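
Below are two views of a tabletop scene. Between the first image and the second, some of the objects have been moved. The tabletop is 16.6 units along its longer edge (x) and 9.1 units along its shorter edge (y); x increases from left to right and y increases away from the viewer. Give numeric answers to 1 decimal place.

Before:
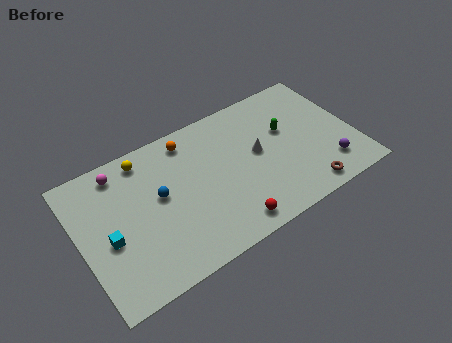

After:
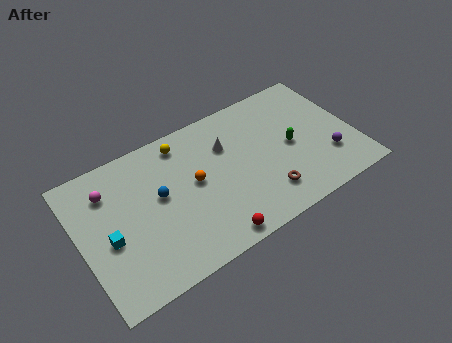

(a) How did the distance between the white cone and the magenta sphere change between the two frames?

-1.4

They were about 8.5 units apart before and 7.1 after — 1.4 units closer together.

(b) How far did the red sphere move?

1.1

The red sphere moved from about (8.4, 1.2) to (7.3, 0.9), a distance of √(1.1² + 0.3²) ≈ 1.1.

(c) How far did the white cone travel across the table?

2.2

The white cone was near (10.8, 4.9) before and (9.1, 6.3) after, so it travelled √(1.7² + 1.4²) ≈ 2.2 units.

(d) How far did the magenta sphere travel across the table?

1.2

The magenta sphere was near (2.8, 7.8) before and (2.0, 6.9) after, so it travelled √(0.8² + 0.9²) ≈ 1.2 units.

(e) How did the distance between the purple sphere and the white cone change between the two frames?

+1.9

The distance was about 4.9 in the first image and 6.8 in the second, so they moved 1.9 units further apart.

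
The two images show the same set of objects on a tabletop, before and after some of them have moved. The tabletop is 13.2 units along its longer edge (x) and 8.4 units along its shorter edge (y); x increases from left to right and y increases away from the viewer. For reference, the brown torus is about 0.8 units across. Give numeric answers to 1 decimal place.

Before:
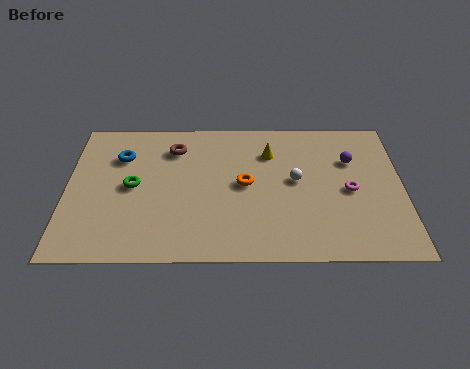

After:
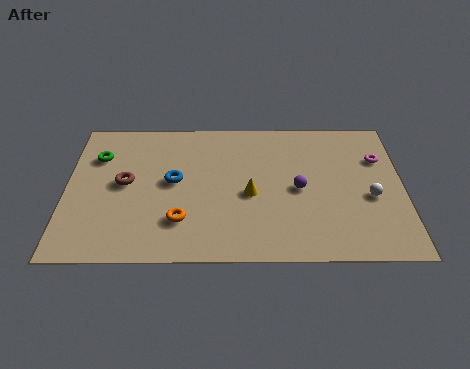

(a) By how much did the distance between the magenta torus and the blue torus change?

-1.0

The distance was about 9.2 in the first image and 8.2 in the second, so they moved 1.0 units closer together.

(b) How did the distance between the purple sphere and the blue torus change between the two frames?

-4.2

They were about 9.1 units apart before and 4.9 after — 4.2 units closer together.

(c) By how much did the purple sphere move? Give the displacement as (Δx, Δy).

(-2.1, -1.7)

The purple sphere started near (11.2, 5.7) and ended near (9.1, 4.0).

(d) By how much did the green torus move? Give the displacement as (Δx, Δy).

(-1.4, 1.8)

The green torus started near (2.6, 4.2) and ended near (1.2, 6.0).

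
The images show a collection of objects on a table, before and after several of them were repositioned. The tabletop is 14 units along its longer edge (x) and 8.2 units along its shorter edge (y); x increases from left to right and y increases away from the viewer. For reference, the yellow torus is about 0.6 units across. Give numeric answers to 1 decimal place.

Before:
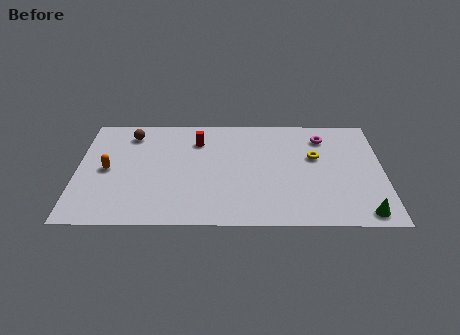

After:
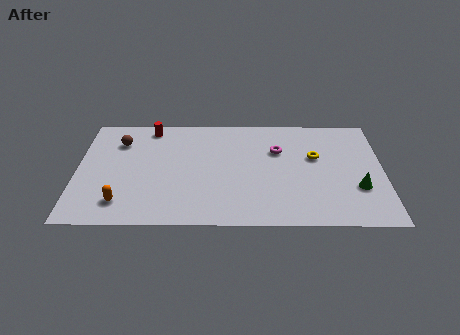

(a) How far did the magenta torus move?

2.3

The magenta torus moved from about (11.3, 6.5) to (9.2, 5.5), a distance of √(2.1² + 1.0²) ≈ 2.3.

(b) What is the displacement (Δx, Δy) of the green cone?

(-0.2, 1.8)

From the two frames, the green cone sits at roughly (13.0, 0.9) before and (12.8, 2.7) after.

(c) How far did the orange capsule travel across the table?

2.5

The orange capsule moved from about (1.4, 4.0) to (2.1, 1.6), a distance of √(0.7² + 2.4²) ≈ 2.5.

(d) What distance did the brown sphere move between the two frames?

0.8

The brown sphere was near (2.4, 6.7) before and (1.9, 6.1) after, so it travelled √(0.5² + 0.6²) ≈ 0.8 units.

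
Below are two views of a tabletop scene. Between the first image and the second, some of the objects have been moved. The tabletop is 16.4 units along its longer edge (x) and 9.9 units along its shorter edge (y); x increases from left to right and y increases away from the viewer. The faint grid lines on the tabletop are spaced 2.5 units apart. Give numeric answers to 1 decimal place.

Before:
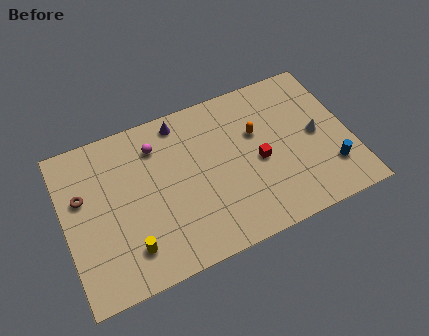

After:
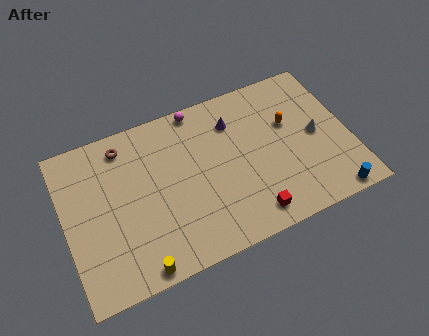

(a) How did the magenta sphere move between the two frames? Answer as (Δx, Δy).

(2.6, 1.4)

From the two frames, the magenta sphere sits at roughly (5.5, 7.7) before and (8.1, 9.1) after.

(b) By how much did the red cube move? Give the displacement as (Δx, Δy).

(-0.9, -3.1)

From the two frames, the red cube sits at roughly (11.1, 4.5) before and (10.2, 1.4) after.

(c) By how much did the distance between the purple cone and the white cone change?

-3.2

The distance was about 8.4 in the first image and 5.2 in the second, so they moved 3.2 units closer together.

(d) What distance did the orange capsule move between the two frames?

1.9

From (11.2, 6.3) to (13.1, 6.2), the orange capsule covered √(1.9² + 0.1²) ≈ 1.9 units.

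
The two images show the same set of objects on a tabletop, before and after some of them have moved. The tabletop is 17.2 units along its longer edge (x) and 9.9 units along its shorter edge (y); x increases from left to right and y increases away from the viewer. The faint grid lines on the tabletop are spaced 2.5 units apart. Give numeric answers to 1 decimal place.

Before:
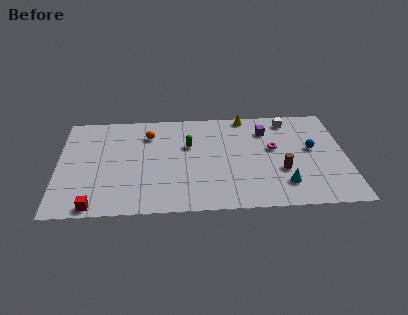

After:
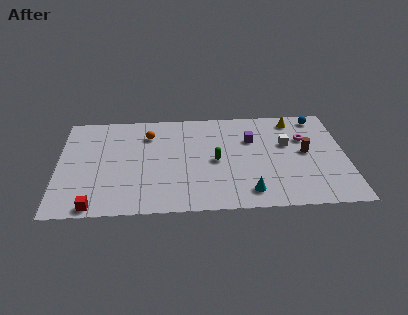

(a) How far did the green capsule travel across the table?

2.3

The green capsule moved from about (7.8, 6.3) to (9.4, 4.7), a distance of √(1.6² + 1.6²) ≈ 2.3.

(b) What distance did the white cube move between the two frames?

2.4

From (13.9, 8.5) to (13.7, 6.1), the white cube covered √(0.2² + 2.4²) ≈ 2.4 units.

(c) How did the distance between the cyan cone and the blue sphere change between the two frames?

+4.6

Before: roughly 3.8 units apart; after: 8.4. That's 4.6 units further apart.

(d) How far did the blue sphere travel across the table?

3.2

From (15.2, 5.5) to (15.7, 8.7), the blue sphere covered √(0.5² + 3.2²) ≈ 3.2 units.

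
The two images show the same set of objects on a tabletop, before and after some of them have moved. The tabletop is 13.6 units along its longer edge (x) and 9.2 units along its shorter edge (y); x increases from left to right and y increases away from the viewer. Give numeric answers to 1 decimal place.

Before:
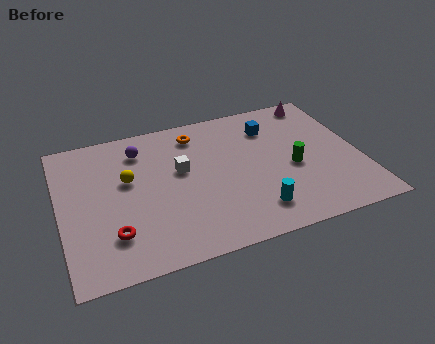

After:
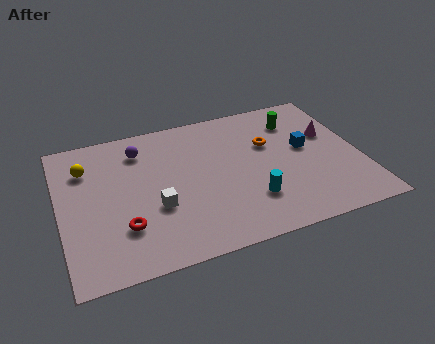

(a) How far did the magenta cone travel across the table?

2.5

The magenta cone moved from about (12.2, 8.2) to (12.4, 5.7), a distance of √(0.2² + 2.5²) ≈ 2.5.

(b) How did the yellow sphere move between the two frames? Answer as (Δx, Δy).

(-1.8, 1.3)

The yellow sphere was at about (3.1, 5.5) and moved to about (1.3, 6.8).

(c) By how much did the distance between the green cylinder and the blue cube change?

-1.1

The distance was about 3.1 in the first image and 2.0 in the second, so they moved 1.1 units closer together.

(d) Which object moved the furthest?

the orange torus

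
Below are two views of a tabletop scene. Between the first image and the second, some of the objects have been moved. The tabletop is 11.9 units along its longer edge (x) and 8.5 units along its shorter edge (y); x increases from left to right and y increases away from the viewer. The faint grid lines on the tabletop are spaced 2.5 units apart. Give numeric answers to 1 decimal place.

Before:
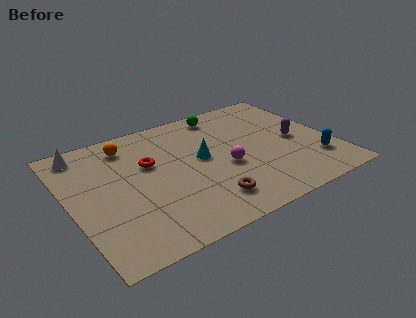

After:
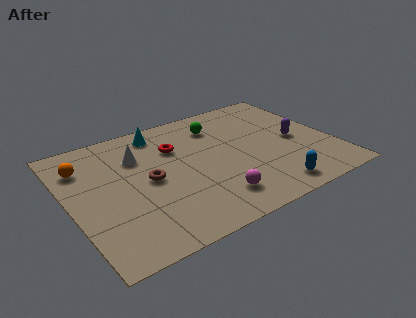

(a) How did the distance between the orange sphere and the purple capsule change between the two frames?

+1.8

Before: roughly 7.9 units apart; after: 9.7. That's 1.8 units further apart.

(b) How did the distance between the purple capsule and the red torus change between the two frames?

-1.1

The distance was about 6.7 in the first image and 5.6 in the second, so they moved 1.1 units closer together.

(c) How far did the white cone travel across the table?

2.7

From (1.0, 7.4) to (3.3, 6.0), the white cone covered √(2.3² + 1.4²) ≈ 2.7 units.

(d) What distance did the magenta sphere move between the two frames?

2.0

From (6.9, 3.5) to (6.0, 1.7), the magenta sphere covered √(0.9² + 1.8²) ≈ 2.0 units.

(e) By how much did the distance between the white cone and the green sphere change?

-2.7

The distance was about 6.5 in the first image and 3.8 in the second, so they moved 2.7 units closer together.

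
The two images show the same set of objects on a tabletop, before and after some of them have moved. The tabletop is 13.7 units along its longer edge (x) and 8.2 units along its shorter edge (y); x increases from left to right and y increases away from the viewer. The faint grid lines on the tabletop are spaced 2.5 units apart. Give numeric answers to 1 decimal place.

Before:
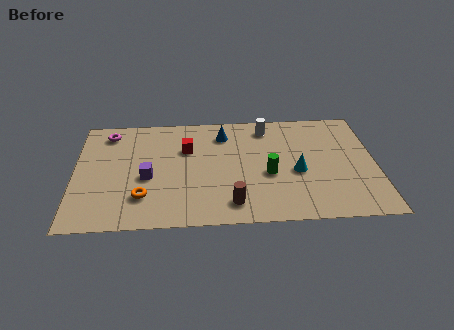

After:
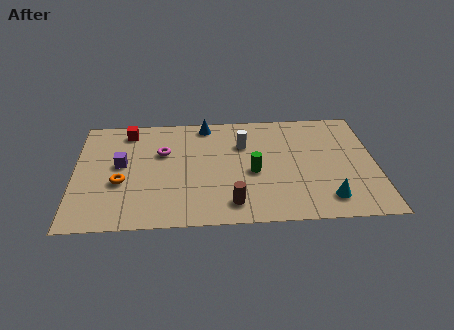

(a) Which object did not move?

the brown cylinder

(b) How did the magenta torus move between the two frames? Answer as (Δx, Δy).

(2.5, -1.6)

From the two frames, the magenta torus sits at roughly (1.5, 6.9) before and (4.0, 5.3) after.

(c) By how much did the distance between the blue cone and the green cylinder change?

+0.6

Before: roughly 3.7 units apart; after: 4.3. That's 0.6 units further apart.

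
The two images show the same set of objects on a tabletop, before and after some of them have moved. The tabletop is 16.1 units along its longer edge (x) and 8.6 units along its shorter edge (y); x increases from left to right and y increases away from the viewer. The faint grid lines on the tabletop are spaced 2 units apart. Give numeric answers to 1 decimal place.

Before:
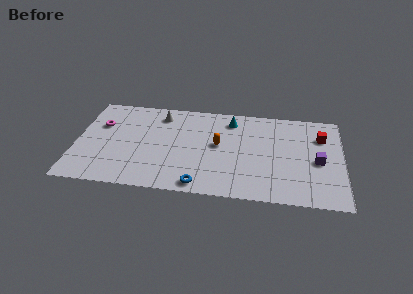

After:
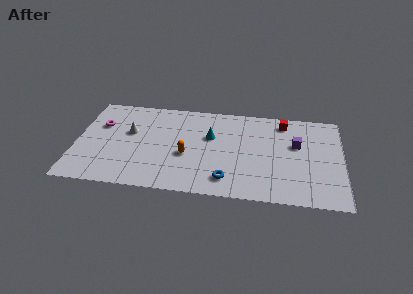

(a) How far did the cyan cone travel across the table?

2.1

The cyan cone moved from about (9.3, 7.1) to (8.1, 5.4), a distance of √(1.2² + 1.7²) ≈ 2.1.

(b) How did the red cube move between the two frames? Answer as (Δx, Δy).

(-2.3, 1.1)

From the two frames, the red cube sits at roughly (14.8, 6.2) before and (12.5, 7.3) after.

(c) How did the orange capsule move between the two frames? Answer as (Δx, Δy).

(-1.9, -1.2)

The orange capsule was at about (8.6, 4.7) and moved to about (6.7, 3.5).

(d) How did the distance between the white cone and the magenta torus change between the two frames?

-2.0

The distance was about 3.9 in the first image and 1.9 in the second, so they moved 2.0 units closer together.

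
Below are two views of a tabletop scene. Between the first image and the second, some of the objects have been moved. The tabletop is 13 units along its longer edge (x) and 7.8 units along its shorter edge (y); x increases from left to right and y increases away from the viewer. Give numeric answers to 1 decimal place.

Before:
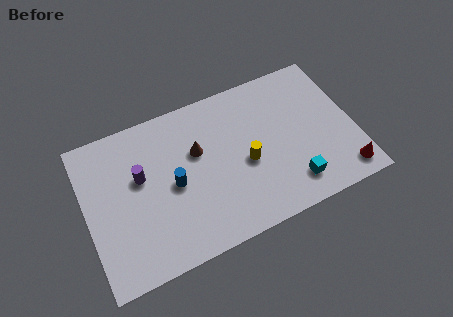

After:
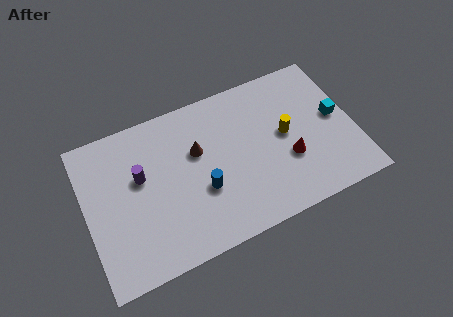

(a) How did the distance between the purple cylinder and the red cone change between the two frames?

-2.9

The distance was about 10.2 in the first image and 7.3 in the second, so they moved 2.9 units closer together.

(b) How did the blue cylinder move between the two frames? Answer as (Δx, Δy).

(1.3, -0.8)

From the two frames, the blue cylinder sits at roughly (4.2, 3.7) before and (5.5, 2.9) after.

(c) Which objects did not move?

the purple cylinder and the brown cone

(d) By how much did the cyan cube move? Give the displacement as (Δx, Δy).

(2.5, 2.6)

From the two frames, the cyan cube sits at roughly (9.7, 1.5) before and (12.2, 4.1) after.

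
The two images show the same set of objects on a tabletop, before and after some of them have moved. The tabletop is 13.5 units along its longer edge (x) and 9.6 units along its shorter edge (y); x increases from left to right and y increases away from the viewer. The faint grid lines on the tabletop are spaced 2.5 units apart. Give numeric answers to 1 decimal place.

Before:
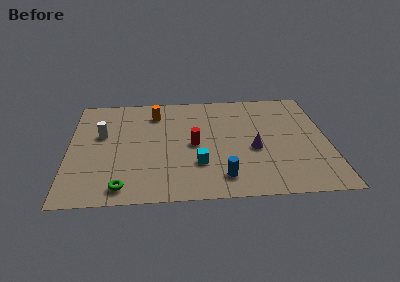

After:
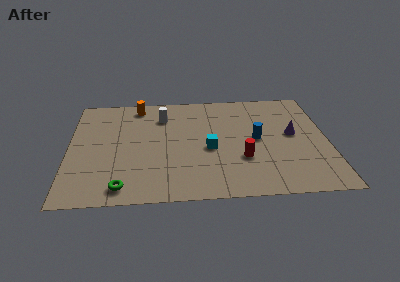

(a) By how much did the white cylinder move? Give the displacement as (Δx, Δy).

(3.2, 1.5)

From the two frames, the white cylinder sits at roughly (1.7, 5.8) before and (4.9, 7.3) after.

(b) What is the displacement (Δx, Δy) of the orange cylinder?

(-0.9, 0.8)

The orange cylinder was at about (4.5, 7.6) and moved to about (3.6, 8.4).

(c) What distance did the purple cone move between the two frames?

2.4

The purple cone was near (9.6, 4.0) before and (11.7, 5.2) after, so it travelled √(2.1² + 1.2²) ≈ 2.4 units.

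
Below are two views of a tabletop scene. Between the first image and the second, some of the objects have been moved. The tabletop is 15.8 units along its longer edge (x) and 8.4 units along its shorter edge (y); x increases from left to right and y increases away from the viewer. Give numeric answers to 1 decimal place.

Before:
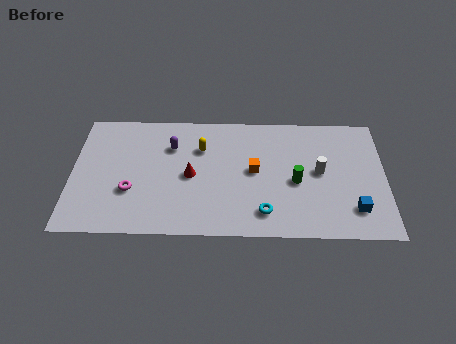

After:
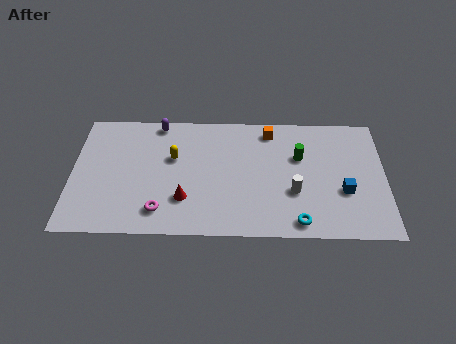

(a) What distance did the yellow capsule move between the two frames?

1.6

From (6.5, 5.9) to (5.1, 5.2), the yellow capsule covered √(1.4² + 0.7²) ≈ 1.6 units.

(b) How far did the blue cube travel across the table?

1.3

From (14.2, 1.9) to (13.7, 3.1), the blue cube covered √(0.5² + 1.2²) ≈ 1.3 units.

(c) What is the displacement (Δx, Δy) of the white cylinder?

(-1.3, -1.4)

From the two frames, the white cylinder sits at roughly (12.5, 4.4) before and (11.2, 3.0) after.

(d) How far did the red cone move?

1.6

The red cone moved from about (6.0, 4.0) to (5.7, 2.4), a distance of √(0.3² + 1.6²) ≈ 1.6.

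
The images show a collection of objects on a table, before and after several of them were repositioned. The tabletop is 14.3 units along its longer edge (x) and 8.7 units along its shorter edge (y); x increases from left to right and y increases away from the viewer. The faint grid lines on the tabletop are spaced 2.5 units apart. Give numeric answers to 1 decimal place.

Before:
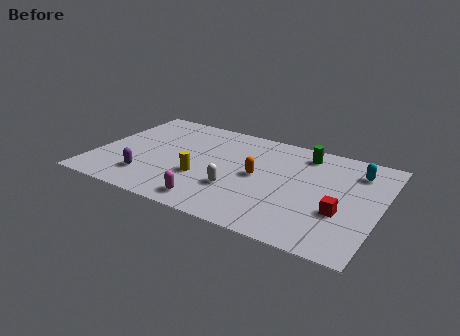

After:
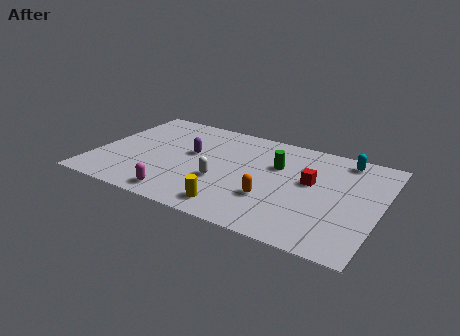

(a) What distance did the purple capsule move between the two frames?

3.5

The purple capsule moved from about (2.9, 2.0) to (4.7, 5.0), a distance of √(1.8² + 3.0²) ≈ 3.5.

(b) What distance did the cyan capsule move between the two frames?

1.1

From (12.9, 6.8) to (12.2, 7.6), the cyan capsule covered √(0.7² + 0.8²) ≈ 1.1 units.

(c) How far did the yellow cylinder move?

2.6

From (5.5, 3.1) to (7.4, 1.3), the yellow cylinder covered √(1.9² + 1.8²) ≈ 2.6 units.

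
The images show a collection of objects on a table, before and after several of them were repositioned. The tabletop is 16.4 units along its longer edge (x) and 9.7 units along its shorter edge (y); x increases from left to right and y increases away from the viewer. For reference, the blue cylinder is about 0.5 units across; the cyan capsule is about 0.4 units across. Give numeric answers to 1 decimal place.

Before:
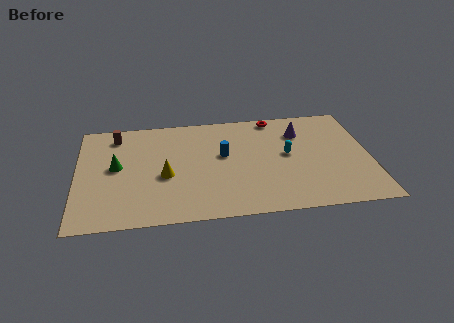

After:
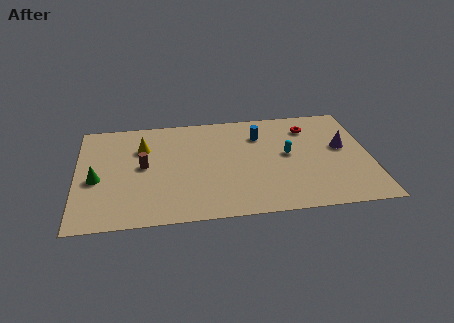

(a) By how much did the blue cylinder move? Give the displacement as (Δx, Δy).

(2.1, 1.6)

From the two frames, the blue cylinder sits at roughly (8.2, 5.6) before and (10.3, 7.2) after.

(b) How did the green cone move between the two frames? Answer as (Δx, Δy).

(-1.1, -1.0)

The green cone was at about (2.2, 5.2) and moved to about (1.1, 4.2).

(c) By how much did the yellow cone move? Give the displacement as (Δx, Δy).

(-1.2, 2.7)

The yellow cone was at about (4.9, 4.1) and moved to about (3.7, 6.8).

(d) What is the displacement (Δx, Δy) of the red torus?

(1.9, -1.2)

From the two frames, the red torus sits at roughly (11.2, 8.8) before and (13.1, 7.6) after.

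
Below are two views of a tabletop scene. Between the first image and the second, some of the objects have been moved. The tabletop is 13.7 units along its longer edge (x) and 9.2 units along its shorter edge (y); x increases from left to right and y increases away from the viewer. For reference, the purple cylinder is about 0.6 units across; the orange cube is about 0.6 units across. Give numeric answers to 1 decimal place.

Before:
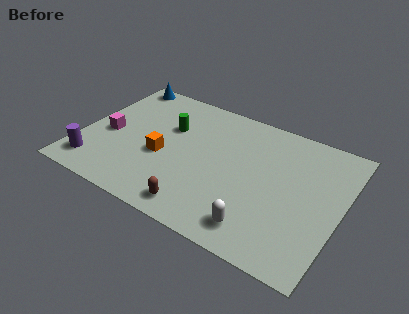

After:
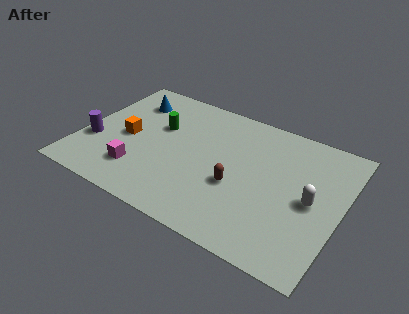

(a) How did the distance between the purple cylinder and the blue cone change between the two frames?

-2.7

Before: roughly 6.8 units apart; after: 4.1. That's 2.7 units closer together.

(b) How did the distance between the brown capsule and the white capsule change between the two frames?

+0.8

Before: roughly 3.1 units apart; after: 3.9. That's 0.8 units further apart.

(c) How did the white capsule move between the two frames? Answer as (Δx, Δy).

(2.3, 2.9)

The white capsule started near (9.9, 1.5) and ended near (12.2, 4.4).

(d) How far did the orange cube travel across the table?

2.1

The orange cube moved from about (4.4, 3.8) to (2.4, 4.3), a distance of √(2.0² + 0.5²) ≈ 2.1.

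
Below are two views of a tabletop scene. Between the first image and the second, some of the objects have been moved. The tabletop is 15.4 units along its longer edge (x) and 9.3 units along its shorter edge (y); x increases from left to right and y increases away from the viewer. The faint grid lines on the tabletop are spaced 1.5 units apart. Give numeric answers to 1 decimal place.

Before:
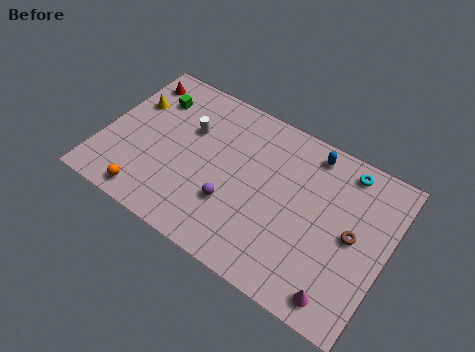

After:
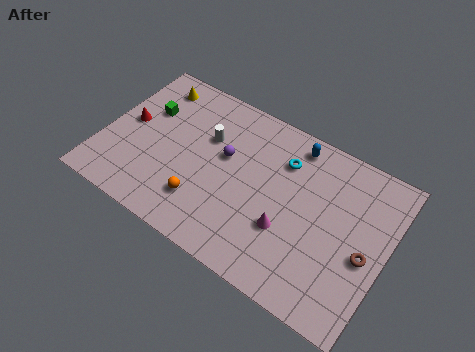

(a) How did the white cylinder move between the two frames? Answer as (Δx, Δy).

(1.0, 0.0)

The white cylinder was at about (4.4, 6.1) and moved to about (5.4, 6.1).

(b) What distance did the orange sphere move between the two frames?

3.0

The orange sphere moved from about (3.0, 1.1) to (5.8, 2.3), a distance of √(2.8² + 1.2²) ≈ 3.0.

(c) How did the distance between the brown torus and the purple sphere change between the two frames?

+1.5

Before: roughly 6.5 units apart; after: 8.0. That's 1.5 units further apart.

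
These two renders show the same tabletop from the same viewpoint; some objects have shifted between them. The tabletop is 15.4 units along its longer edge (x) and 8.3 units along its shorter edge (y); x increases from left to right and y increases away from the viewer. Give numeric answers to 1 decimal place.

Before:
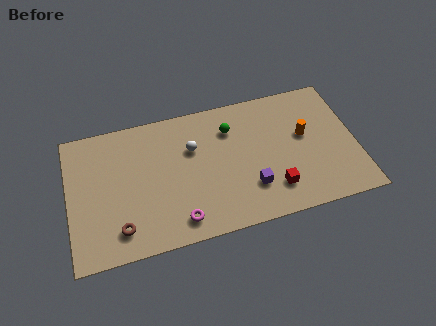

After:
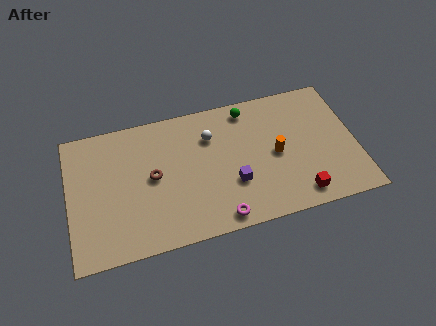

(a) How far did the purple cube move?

1.0

The purple cube was near (9.6, 2.3) before and (8.7, 2.8) after, so it travelled √(0.9² + 0.5²) ≈ 1.0 units.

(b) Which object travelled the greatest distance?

the brown torus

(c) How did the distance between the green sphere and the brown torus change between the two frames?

-1.7

They were about 7.7 units apart before and 6.0 after — 1.7 units closer together.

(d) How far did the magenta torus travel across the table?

2.1

The magenta torus was near (5.7, 1.3) before and (7.8, 0.9) after, so it travelled √(2.1² + 0.4²) ≈ 2.1 units.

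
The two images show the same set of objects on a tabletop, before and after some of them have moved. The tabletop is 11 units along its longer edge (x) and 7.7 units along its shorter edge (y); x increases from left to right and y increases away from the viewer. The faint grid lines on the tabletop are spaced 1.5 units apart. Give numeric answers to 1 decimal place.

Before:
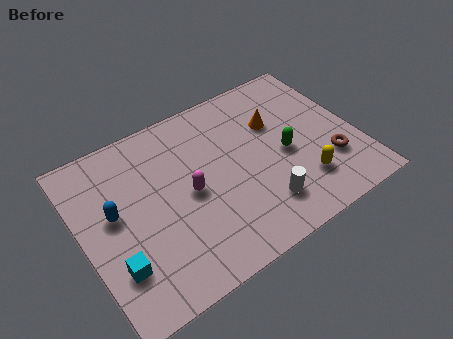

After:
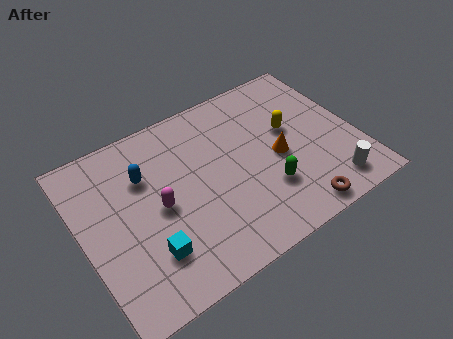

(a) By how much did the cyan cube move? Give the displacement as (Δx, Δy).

(1.3, -0.1)

The cyan cube started near (1.0, 2.1) and ended near (2.3, 2.0).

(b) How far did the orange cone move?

1.6

The orange cone moved from about (8.0, 5.1) to (7.8, 3.5), a distance of √(0.2² + 1.6²) ≈ 1.6.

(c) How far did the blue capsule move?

1.7

From (1.3, 4.3) to (2.7, 5.3), the blue capsule covered √(1.4² + 1.0²) ≈ 1.7 units.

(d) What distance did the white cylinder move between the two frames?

2.7

The white cylinder was near (6.8, 1.7) before and (9.5, 1.2) after, so it travelled √(2.7² + 0.5²) ≈ 2.7 units.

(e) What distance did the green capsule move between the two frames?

1.6

The green capsule moved from about (8.1, 3.5) to (7.1, 2.3), a distance of √(1.0² + 1.2²) ≈ 1.6.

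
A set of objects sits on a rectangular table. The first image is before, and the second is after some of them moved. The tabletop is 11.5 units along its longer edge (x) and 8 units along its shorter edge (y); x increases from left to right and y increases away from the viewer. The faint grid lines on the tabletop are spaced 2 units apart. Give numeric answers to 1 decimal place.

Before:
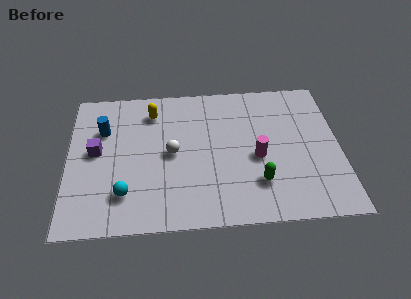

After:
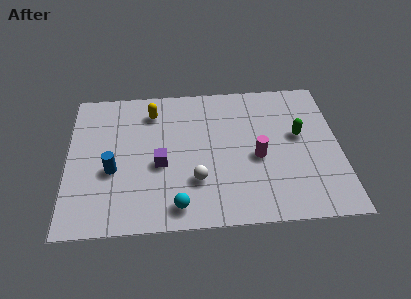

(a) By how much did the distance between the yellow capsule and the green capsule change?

+0.3

They were about 6.2 units apart before and 6.5 after — 0.3 units further apart.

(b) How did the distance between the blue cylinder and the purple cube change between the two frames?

+0.8

They were about 1.2 units apart before and 2.0 after — 0.8 units further apart.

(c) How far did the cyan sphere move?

2.3

From (2.4, 1.9) to (4.6, 1.1), the cyan sphere covered √(2.2² + 0.8²) ≈ 2.3 units.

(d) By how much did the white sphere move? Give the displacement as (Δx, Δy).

(1.0, -1.6)

The white sphere was at about (4.4, 4.0) and moved to about (5.4, 2.4).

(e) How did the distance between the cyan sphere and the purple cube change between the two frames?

-0.3

The distance was about 2.7 in the first image and 2.4 in the second, so they moved 0.3 units closer together.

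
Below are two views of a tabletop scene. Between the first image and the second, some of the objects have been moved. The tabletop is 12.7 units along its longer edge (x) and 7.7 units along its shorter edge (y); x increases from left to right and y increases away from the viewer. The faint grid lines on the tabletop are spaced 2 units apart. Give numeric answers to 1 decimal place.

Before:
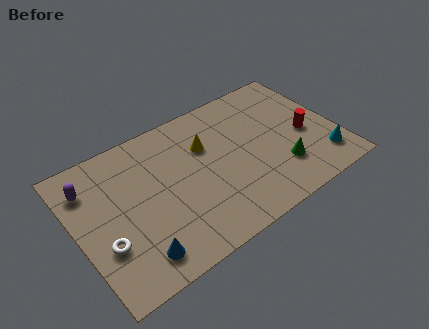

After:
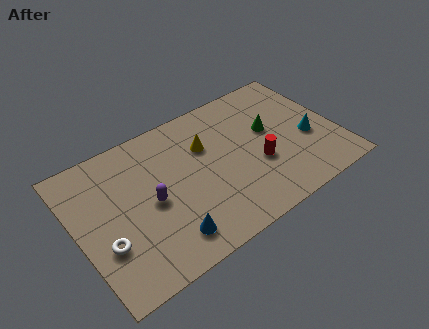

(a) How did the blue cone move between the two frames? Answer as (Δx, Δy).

(1.5, 0.1)

The blue cone was at about (2.4, 1.3) and moved to about (3.9, 1.4).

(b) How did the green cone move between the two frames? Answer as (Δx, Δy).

(-0.1, 2.4)

From the two frames, the green cone sits at roughly (9.7, 2.1) before and (9.6, 4.5) after.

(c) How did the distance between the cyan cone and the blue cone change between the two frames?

-1.7

They were about 9.3 units apart before and 7.6 after — 1.7 units closer together.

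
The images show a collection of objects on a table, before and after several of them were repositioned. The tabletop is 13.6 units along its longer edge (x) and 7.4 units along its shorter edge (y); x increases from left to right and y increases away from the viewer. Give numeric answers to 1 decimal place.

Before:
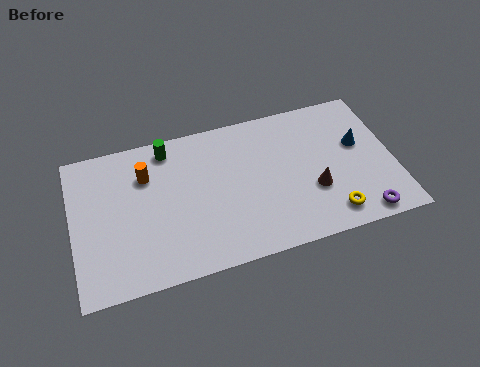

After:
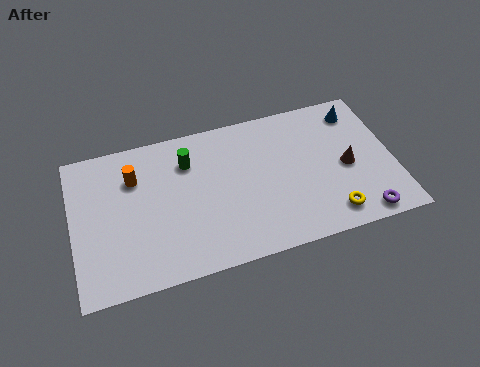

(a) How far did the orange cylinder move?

0.5

From (3.2, 5.3) to (2.7, 5.3), the orange cylinder covered √(0.5² + 0.0²) ≈ 0.5 units.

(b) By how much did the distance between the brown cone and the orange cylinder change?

+1.7

They were about 7.4 units apart before and 9.1 after — 1.7 units further apart.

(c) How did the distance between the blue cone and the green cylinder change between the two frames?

-0.9

They were about 8.2 units apart before and 7.3 after — 0.9 units closer together.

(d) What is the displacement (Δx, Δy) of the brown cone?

(1.5, 0.8)

The brown cone was at about (10.1, 2.6) and moved to about (11.6, 3.4).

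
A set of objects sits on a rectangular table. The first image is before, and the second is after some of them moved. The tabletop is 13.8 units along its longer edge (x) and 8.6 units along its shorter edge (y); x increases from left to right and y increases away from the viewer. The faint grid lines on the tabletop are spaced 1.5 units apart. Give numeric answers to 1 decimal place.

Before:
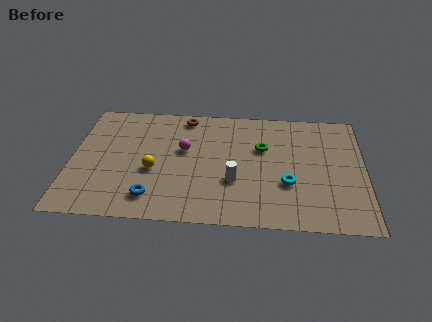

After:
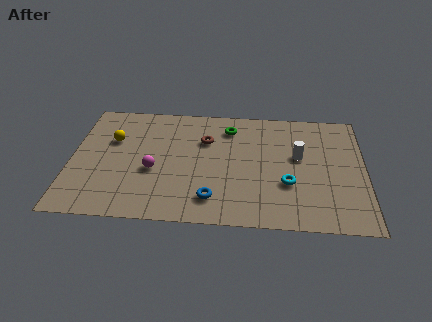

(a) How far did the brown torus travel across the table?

2.0

The brown torus moved from about (5.3, 7.6) to (6.3, 5.9), a distance of √(1.0² + 1.7²) ≈ 2.0.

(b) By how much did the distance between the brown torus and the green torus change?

-2.8

The distance was about 4.3 in the first image and 1.5 in the second, so they moved 2.8 units closer together.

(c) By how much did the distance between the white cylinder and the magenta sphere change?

+3.8

Before: roughly 3.2 units apart; after: 7.0. That's 3.8 units further apart.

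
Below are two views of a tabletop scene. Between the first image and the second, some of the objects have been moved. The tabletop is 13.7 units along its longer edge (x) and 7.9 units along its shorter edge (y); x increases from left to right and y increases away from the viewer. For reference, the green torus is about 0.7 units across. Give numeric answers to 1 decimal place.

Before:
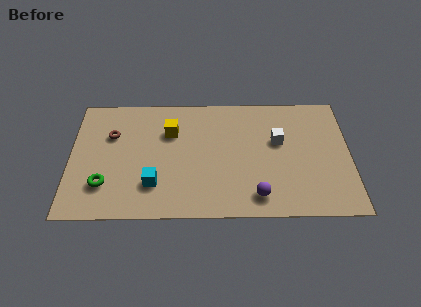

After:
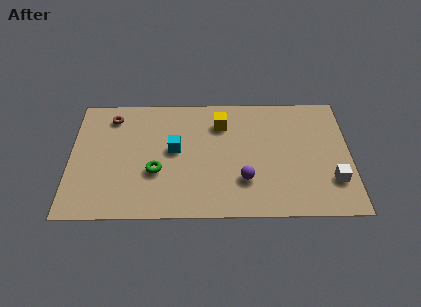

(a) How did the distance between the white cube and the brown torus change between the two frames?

+3.4

They were about 8.2 units apart before and 11.6 after — 3.4 units further apart.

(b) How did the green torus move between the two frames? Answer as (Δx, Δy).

(2.5, 0.8)

From the two frames, the green torus sits at roughly (1.7, 2.1) before and (4.2, 2.9) after.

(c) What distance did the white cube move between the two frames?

3.7

From (10.2, 4.8) to (12.8, 2.2), the white cube covered √(2.6² + 2.6²) ≈ 3.7 units.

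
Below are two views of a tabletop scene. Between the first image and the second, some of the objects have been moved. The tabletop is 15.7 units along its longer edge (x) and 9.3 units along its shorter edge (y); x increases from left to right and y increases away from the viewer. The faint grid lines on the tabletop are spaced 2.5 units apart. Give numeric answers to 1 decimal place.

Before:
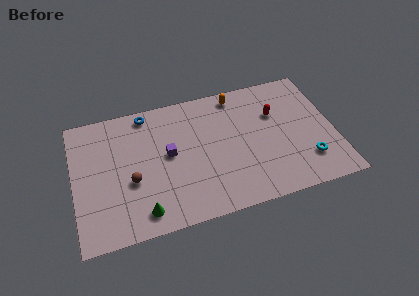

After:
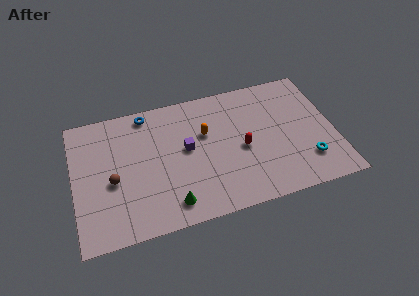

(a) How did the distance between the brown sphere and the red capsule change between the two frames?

-1.4

Before: roughly 9.2 units apart; after: 7.8. That's 1.4 units closer together.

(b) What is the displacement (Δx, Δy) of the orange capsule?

(-2.1, -2.3)

The orange capsule was at about (10.1, 8.2) and moved to about (8.0, 5.9).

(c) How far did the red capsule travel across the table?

3.0

The red capsule moved from about (12.3, 6.2) to (10.1, 4.2), a distance of √(2.2² + 2.0²) ≈ 3.0.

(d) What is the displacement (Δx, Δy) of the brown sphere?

(-1.1, 0.3)

The brown sphere was at about (3.4, 3.7) and moved to about (2.3, 4.0).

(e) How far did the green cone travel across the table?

1.7

The green cone was near (3.9, 1.4) before and (5.6, 1.5) after, so it travelled √(1.7² + 0.1²) ≈ 1.7 units.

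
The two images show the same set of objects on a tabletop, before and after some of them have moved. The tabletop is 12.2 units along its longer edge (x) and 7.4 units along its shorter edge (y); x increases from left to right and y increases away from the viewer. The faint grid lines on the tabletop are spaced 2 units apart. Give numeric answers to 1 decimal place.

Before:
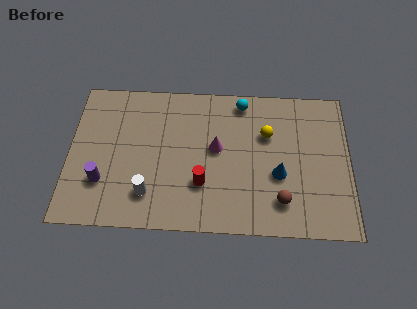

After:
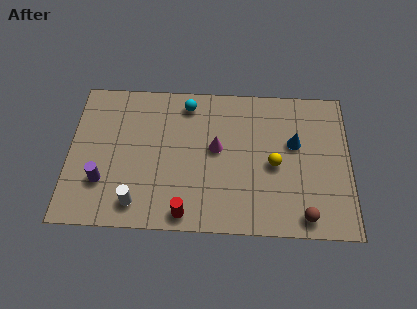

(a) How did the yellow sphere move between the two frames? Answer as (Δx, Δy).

(0.3, -1.5)

The yellow sphere was at about (8.6, 4.9) and moved to about (8.9, 3.4).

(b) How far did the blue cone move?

1.7

The blue cone moved from about (9.1, 2.9) to (9.8, 4.5), a distance of √(0.7² + 1.6²) ≈ 1.7.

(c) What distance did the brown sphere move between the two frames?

1.2

The brown sphere was near (9.2, 1.6) before and (10.2, 0.9) after, so it travelled √(1.0² + 0.7²) ≈ 1.2 units.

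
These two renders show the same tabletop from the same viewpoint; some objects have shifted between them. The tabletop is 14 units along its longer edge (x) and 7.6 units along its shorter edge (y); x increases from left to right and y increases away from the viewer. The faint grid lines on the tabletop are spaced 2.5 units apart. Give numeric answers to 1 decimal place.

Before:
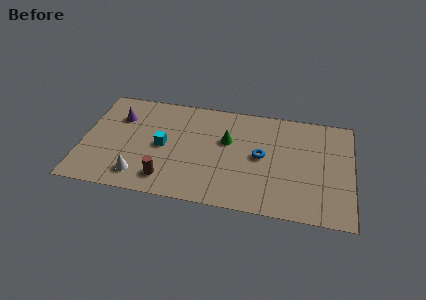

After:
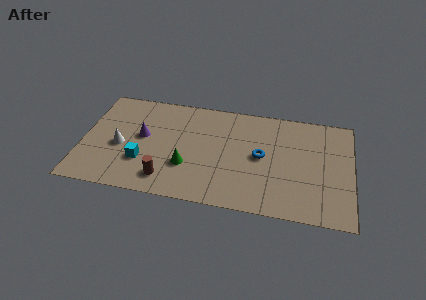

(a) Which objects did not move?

the brown cylinder and the blue torus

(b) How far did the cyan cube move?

1.6

The cyan cube moved from about (4.2, 3.7) to (3.2, 2.4), a distance of √(1.0² + 1.3²) ≈ 1.6.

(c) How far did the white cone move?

2.2

The white cone moved from about (3.1, 1.4) to (2.0, 3.3), a distance of √(1.1² + 1.9²) ≈ 2.2.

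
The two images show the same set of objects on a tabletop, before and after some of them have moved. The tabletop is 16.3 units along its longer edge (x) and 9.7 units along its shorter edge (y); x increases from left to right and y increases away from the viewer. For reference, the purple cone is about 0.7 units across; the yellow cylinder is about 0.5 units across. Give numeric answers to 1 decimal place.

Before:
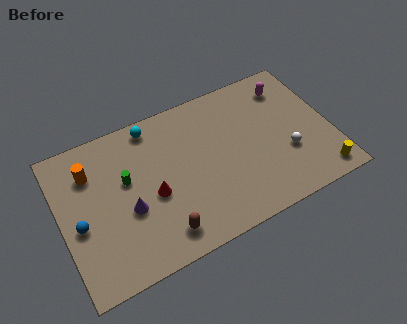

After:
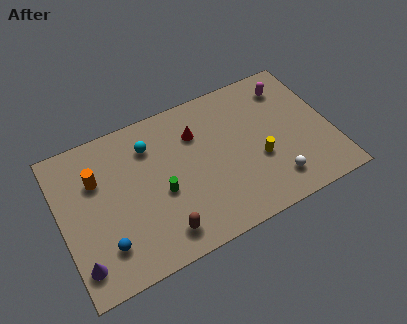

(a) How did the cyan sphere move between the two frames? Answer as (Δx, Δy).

(-0.3, -1.2)

From the two frames, the cyan sphere sits at roughly (5.9, 8.6) before and (5.6, 7.4) after.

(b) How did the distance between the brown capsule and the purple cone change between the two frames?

+1.9

They were about 2.9 units apart before and 4.8 after — 1.9 units further apart.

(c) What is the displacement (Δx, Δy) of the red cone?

(3.0, 2.8)

The red cone started near (5.4, 4.2) and ended near (8.4, 7.0).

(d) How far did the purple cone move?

3.7

The purple cone moved from about (3.9, 3.9) to (0.8, 1.8), a distance of √(3.1² + 2.1²) ≈ 3.7.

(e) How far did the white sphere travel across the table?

1.8

The white sphere moved from about (13.5, 3.4) to (12.5, 1.9), a distance of √(1.0² + 1.5²) ≈ 1.8.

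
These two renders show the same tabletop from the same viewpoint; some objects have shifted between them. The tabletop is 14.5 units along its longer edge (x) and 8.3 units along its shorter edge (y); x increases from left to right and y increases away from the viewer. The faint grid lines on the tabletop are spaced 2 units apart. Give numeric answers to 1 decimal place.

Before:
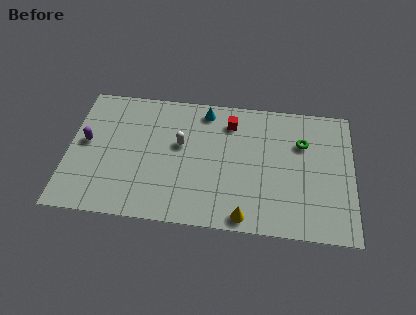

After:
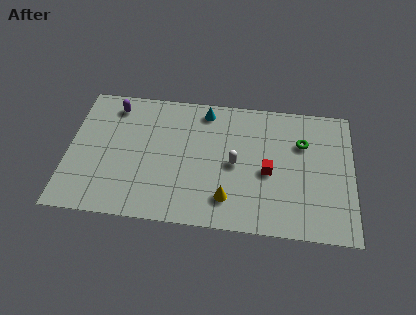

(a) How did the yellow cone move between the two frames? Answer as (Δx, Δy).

(-0.9, 1.0)

The yellow cone started near (9.1, 0.8) and ended near (8.2, 1.8).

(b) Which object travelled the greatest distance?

the red cube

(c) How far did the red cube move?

3.5

The red cube moved from about (8.2, 6.6) to (10.2, 3.7), a distance of √(2.0² + 2.9²) ≈ 3.5.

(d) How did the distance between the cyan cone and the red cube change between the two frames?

+3.4

The distance was about 1.4 in the first image and 4.8 in the second, so they moved 3.4 units further apart.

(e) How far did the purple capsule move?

2.8

From (0.9, 4.5) to (2.2, 7.0), the purple capsule covered √(1.3² + 2.5²) ≈ 2.8 units.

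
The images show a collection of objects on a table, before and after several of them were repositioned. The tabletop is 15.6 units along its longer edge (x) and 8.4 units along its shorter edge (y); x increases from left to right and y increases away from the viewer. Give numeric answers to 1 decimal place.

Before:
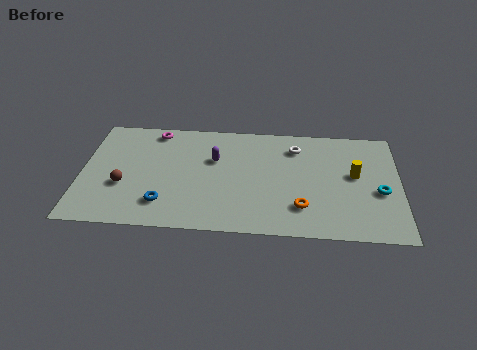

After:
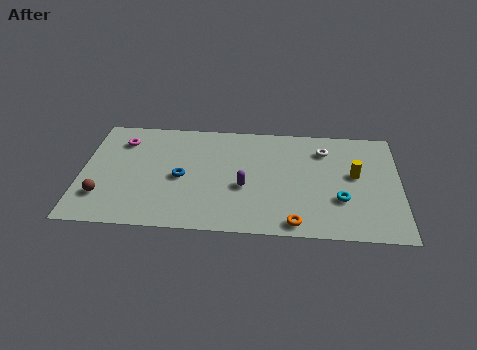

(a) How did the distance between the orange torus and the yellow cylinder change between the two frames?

+1.1

They were about 3.7 units apart before and 4.8 after — 1.1 units further apart.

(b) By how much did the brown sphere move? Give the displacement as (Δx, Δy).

(-1.0, -0.9)

From the two frames, the brown sphere sits at roughly (2.1, 3.1) before and (1.1, 2.2) after.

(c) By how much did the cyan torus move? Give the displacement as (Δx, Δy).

(-1.9, -0.7)

The cyan torus started near (14.6, 3.5) and ended near (12.7, 2.8).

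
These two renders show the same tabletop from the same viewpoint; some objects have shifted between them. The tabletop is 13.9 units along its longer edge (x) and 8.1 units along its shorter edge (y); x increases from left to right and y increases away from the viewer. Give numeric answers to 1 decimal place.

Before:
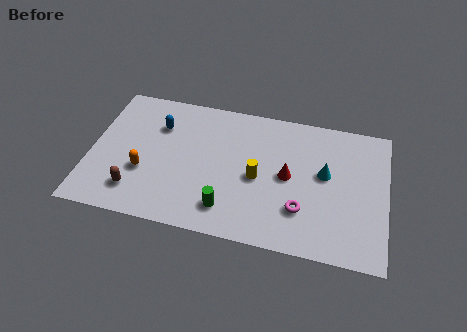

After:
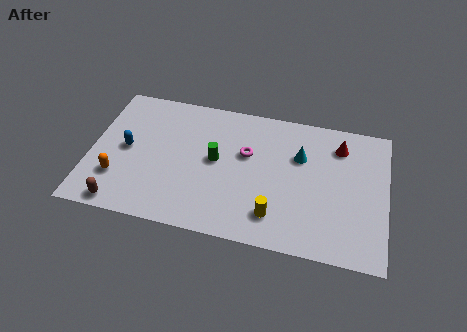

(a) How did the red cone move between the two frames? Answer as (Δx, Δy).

(2.3, 2.3)

The red cone started near (9.3, 4.1) and ended near (11.6, 6.4).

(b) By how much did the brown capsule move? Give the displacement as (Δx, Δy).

(-0.6, -0.9)

The brown capsule started near (2.3, 1.7) and ended near (1.7, 0.8).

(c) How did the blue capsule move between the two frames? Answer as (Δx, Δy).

(-1.4, -1.7)

From the two frames, the blue capsule sits at roughly (3.1, 5.8) before and (1.7, 4.1) after.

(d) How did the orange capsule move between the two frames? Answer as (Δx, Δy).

(-1.2, -0.6)

The orange capsule started near (2.6, 2.9) and ended near (1.4, 2.3).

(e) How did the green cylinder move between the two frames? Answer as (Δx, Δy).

(-0.7, 2.7)

The green cylinder started near (6.6, 1.6) and ended near (5.9, 4.3).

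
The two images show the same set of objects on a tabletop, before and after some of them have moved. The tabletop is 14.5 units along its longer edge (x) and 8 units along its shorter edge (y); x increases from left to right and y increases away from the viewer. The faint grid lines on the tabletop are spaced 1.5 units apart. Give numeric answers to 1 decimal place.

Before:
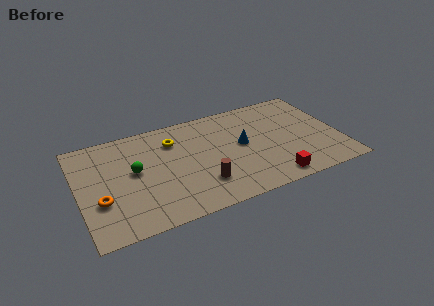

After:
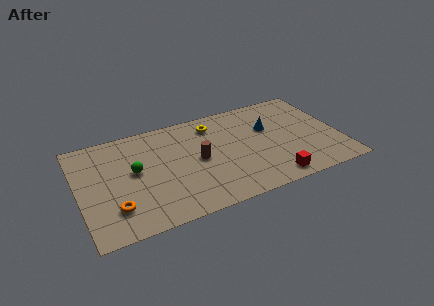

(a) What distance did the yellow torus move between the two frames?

2.4

From (5.4, 6.0) to (7.7, 6.5), the yellow torus covered √(2.3² + 0.5²) ≈ 2.4 units.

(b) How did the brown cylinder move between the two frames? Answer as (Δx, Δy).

(0.0, 1.9)

From the two frames, the brown cylinder sits at roughly (6.6, 2.1) before and (6.6, 4.0) after.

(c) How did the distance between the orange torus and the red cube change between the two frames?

-0.8

The distance was about 9.5 in the first image and 8.7 in the second, so they moved 0.8 units closer together.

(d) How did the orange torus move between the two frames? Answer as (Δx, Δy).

(0.7, -0.8)

From the two frames, the orange torus sits at roughly (1.1, 2.8) before and (1.8, 2.0) after.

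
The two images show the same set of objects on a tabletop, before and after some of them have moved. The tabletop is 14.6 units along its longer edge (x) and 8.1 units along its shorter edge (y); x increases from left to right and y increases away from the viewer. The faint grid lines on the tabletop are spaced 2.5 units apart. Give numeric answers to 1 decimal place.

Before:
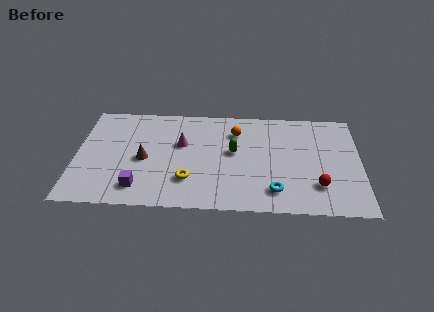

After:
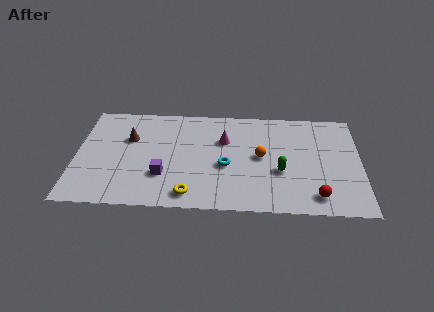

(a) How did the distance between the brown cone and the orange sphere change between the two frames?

+1.6

They were about 5.3 units apart before and 6.9 after — 1.6 units further apart.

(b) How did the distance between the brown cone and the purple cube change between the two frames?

+1.1

They were about 2.2 units apart before and 3.3 after — 1.1 units further apart.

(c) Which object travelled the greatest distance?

the cyan torus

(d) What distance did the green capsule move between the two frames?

2.8

From (8.1, 4.5) to (10.5, 3.1), the green capsule covered √(2.4² + 1.4²) ≈ 2.8 units.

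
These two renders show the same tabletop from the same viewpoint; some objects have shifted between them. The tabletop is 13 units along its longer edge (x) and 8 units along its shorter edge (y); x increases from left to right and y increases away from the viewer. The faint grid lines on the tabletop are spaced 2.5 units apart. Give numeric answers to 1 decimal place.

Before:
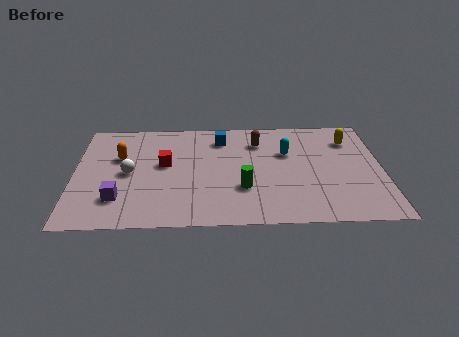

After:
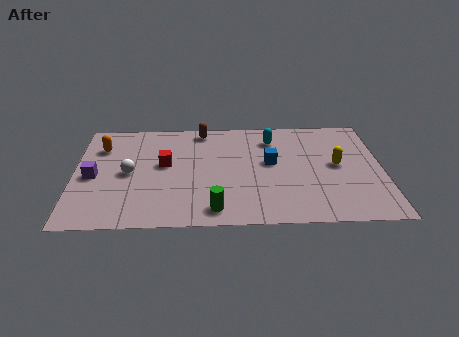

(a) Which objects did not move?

the red cube and the white sphere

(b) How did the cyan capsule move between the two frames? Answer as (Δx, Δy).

(-0.6, 1.1)

From the two frames, the cyan capsule sits at roughly (9.0, 5.2) before and (8.4, 6.3) after.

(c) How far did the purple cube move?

2.0

The purple cube was near (1.9, 2.0) before and (0.8, 3.7) after, so it travelled √(1.1² + 1.7²) ≈ 2.0 units.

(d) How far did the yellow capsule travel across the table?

2.0

The yellow capsule was near (11.7, 6.1) before and (11.1, 4.2) after, so it travelled √(0.6² + 1.9²) ≈ 2.0 units.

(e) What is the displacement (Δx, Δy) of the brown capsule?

(-2.4, 1.0)

From the two frames, the brown capsule sits at roughly (7.8, 6.1) before and (5.4, 7.1) after.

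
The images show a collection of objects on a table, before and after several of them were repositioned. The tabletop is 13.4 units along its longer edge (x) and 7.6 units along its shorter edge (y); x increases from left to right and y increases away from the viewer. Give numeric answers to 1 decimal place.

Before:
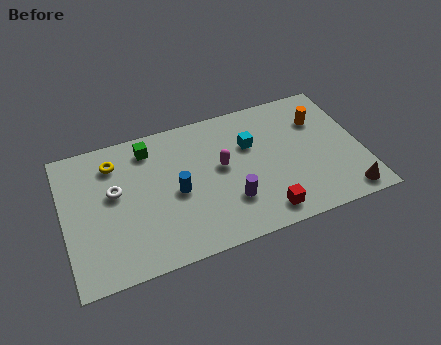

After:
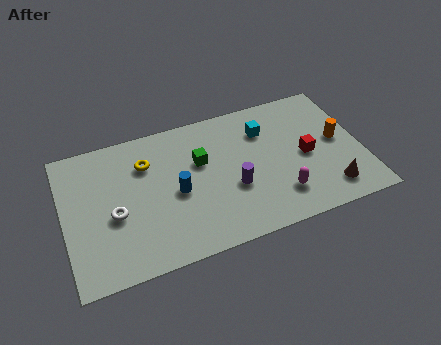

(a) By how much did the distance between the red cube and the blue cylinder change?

+1.5

The distance was about 4.4 in the first image and 5.9 in the second, so they moved 1.5 units further apart.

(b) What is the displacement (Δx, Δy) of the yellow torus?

(1.4, -0.5)

The yellow torus was at about (2.4, 6.0) and moved to about (3.8, 5.5).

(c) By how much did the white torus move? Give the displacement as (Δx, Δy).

(-0.1, -1.2)

The white torus started near (2.3, 4.4) and ended near (2.2, 3.2).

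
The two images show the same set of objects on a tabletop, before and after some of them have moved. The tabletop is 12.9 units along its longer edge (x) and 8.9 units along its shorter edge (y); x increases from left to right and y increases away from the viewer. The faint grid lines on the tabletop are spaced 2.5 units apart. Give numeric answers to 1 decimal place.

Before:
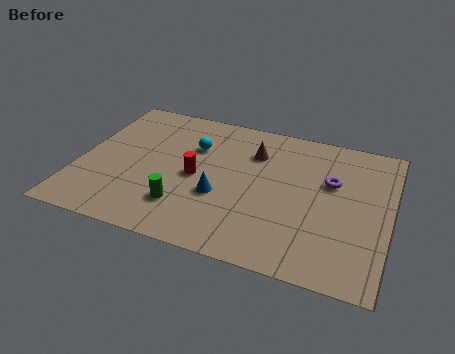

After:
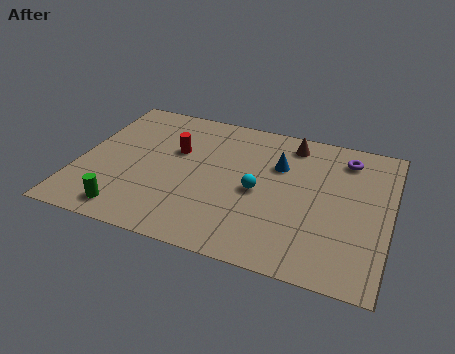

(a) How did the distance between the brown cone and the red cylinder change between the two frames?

+1.9

Before: roughly 3.2 units apart; after: 5.1. That's 1.9 units further apart.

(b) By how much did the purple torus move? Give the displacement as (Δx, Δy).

(0.5, 1.7)

The purple torus was at about (10.4, 5.6) and moved to about (10.9, 7.3).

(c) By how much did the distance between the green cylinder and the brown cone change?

+3.9

They were about 5.0 units apart before and 8.9 after — 3.9 units further apart.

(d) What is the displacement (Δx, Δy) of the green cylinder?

(-2.2, -1.0)

From the two frames, the green cylinder sits at roughly (4.6, 2.2) before and (2.4, 1.2) after.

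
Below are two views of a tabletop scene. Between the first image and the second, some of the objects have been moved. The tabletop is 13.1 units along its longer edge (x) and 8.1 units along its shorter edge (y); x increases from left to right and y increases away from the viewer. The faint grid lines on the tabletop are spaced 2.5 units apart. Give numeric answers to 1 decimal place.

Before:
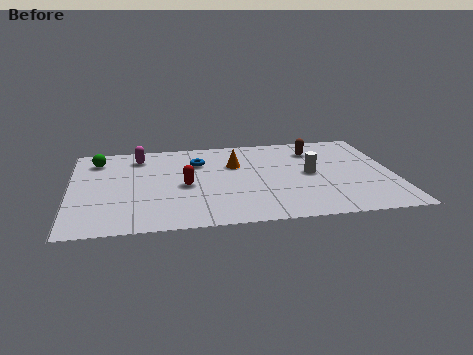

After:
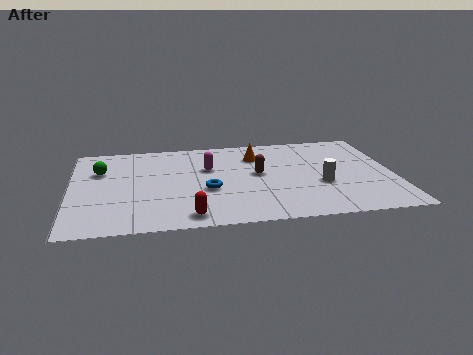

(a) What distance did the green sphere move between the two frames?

1.0

From (1.1, 6.5) to (1.2, 5.5), the green sphere covered √(0.1² + 1.0²) ≈ 1.0 units.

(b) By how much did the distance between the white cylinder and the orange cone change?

+0.6

Before: roughly 3.3 units apart; after: 3.9. That's 0.6 units further apart.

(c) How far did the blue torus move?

2.6

The blue torus moved from about (5.2, 5.8) to (5.5, 3.2), a distance of √(0.3² + 2.6²) ≈ 2.6.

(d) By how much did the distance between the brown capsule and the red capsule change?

-1.5

The distance was about 6.0 in the first image and 4.5 in the second, so they moved 1.5 units closer together.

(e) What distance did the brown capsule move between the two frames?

3.1

From (10.0, 6.3) to (7.6, 4.4), the brown capsule covered √(2.4² + 1.9²) ≈ 3.1 units.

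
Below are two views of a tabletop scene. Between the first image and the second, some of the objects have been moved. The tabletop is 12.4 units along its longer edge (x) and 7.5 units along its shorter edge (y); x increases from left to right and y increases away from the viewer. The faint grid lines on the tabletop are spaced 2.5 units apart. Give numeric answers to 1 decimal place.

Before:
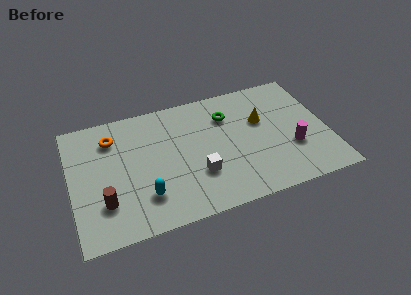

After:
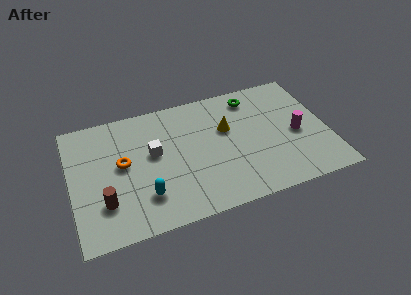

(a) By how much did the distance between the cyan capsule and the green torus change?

+1.5

Before: roughly 5.6 units apart; after: 7.1. That's 1.5 units further apart.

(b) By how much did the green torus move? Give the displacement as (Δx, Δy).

(1.3, 0.8)

The green torus was at about (7.7, 5.5) and moved to about (9.0, 6.3).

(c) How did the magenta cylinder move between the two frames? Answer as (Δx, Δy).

(0.3, 0.8)

The magenta cylinder was at about (10.6, 2.6) and moved to about (10.9, 3.4).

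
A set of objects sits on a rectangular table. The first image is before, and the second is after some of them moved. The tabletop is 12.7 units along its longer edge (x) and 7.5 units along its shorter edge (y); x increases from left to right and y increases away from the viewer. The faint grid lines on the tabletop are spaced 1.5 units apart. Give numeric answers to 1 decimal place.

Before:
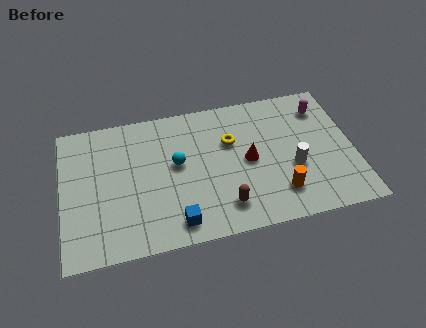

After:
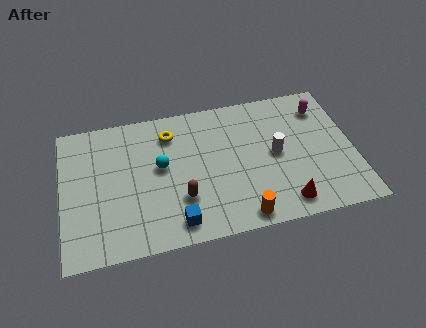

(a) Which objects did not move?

the blue cube and the magenta capsule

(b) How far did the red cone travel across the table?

3.0

From (8.1, 3.7) to (9.5, 1.1), the red cone covered √(1.4² + 2.6²) ≈ 3.0 units.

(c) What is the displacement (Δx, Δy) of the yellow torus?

(-2.6, 1.0)

The yellow torus started near (7.4, 4.9) and ended near (4.8, 5.9).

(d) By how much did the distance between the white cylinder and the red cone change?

+0.6

The distance was about 2.1 in the first image and 2.7 in the second, so they moved 0.6 units further apart.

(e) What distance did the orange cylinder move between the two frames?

1.9

The orange cylinder was near (9.3, 1.7) before and (7.6, 0.8) after, so it travelled √(1.7² + 0.9²) ≈ 1.9 units.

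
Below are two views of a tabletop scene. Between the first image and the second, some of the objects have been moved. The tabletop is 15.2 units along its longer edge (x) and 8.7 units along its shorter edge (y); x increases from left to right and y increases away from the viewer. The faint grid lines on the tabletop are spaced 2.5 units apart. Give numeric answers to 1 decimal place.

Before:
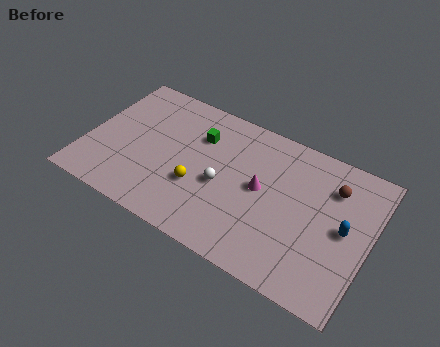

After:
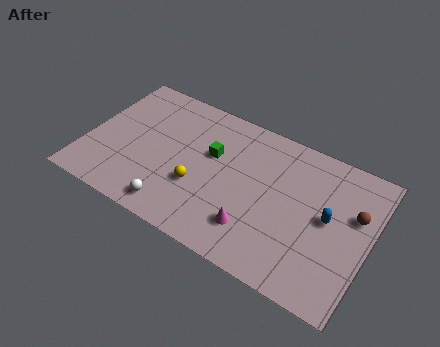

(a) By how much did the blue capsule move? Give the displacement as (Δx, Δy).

(-0.9, 0.2)

The blue capsule started near (13.9, 4.4) and ended near (13.0, 4.6).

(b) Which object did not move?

the yellow sphere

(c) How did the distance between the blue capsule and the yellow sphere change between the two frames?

-0.8

Before: roughly 7.8 units apart; after: 7.0. That's 0.8 units closer together.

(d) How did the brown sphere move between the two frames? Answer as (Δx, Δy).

(1.3, -1.0)

The brown sphere started near (13.0, 6.5) and ended near (14.3, 5.5).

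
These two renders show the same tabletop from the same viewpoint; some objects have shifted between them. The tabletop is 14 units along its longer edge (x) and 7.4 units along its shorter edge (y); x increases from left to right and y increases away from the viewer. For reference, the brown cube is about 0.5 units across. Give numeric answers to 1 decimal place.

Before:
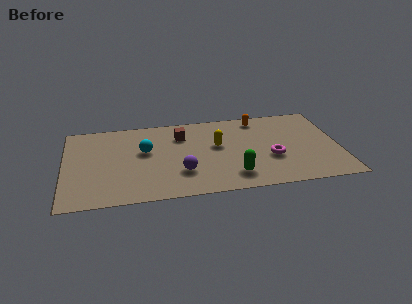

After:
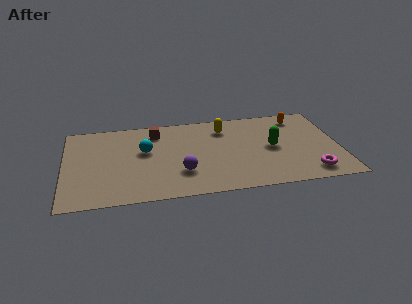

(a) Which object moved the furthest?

the green capsule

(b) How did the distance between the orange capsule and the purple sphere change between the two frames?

+1.5

They were about 5.9 units apart before and 7.4 after — 1.5 units further apart.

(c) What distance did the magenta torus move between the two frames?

2.5

The magenta torus was near (10.5, 2.8) before and (12.4, 1.2) after, so it travelled √(1.9² + 1.6²) ≈ 2.5 units.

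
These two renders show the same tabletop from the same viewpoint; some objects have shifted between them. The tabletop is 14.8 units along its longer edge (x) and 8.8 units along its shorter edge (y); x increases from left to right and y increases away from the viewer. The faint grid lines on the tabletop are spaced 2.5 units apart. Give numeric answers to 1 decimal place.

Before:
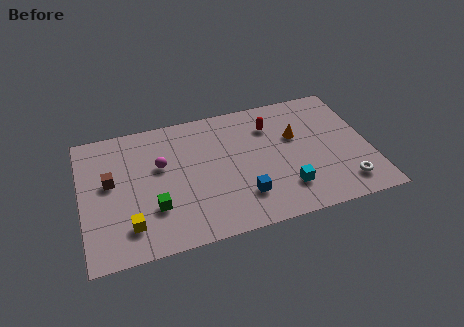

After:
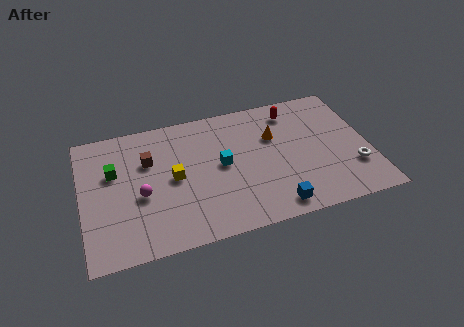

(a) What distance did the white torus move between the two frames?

1.2

The white torus was near (13.3, 1.6) before and (13.9, 2.6) after, so it travelled √(0.6² + 1.0²) ≈ 1.2 units.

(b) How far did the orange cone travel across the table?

1.1

From (11.1, 5.5) to (10.0, 5.8), the orange cone covered √(1.1² + 0.3²) ≈ 1.1 units.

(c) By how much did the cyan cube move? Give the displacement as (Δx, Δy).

(-3.1, 2.5)

The cyan cube was at about (10.3, 2.1) and moved to about (7.2, 4.6).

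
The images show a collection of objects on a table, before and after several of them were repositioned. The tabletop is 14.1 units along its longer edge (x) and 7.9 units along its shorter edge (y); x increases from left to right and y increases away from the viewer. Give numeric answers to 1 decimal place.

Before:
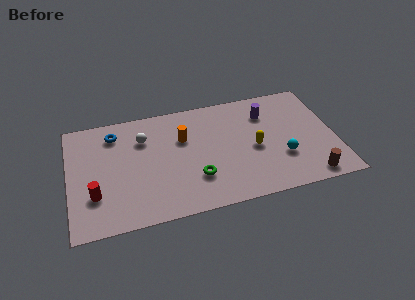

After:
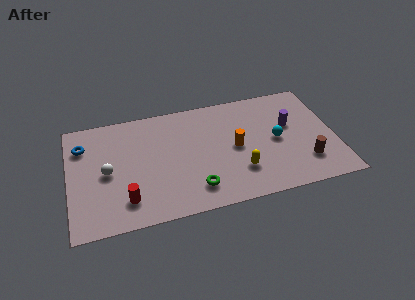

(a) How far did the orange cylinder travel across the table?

3.0

From (6.1, 5.2) to (8.8, 3.9), the orange cylinder covered √(2.7² + 1.3²) ≈ 3.0 units.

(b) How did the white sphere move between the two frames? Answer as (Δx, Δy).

(-2.0, -1.9)

The white sphere started near (4.0, 5.7) and ended near (2.0, 3.8).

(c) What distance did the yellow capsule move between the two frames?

1.7

The yellow capsule was near (9.8, 3.6) before and (8.9, 2.2) after, so it travelled √(0.9² + 1.4²) ≈ 1.7 units.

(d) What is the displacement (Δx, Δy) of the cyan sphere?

(-0.2, 1.3)

The cyan sphere started near (11.2, 2.6) and ended near (11.0, 3.9).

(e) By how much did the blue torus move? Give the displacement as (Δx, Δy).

(-1.7, -0.5)

The blue torus was at about (2.5, 6.4) and moved to about (0.8, 5.9).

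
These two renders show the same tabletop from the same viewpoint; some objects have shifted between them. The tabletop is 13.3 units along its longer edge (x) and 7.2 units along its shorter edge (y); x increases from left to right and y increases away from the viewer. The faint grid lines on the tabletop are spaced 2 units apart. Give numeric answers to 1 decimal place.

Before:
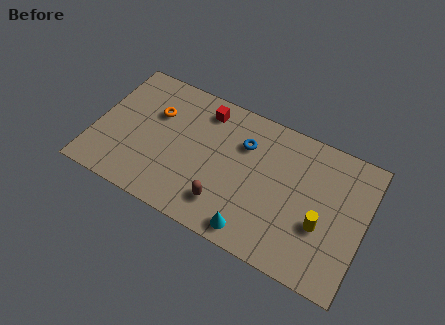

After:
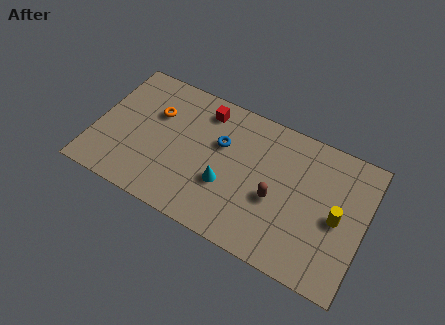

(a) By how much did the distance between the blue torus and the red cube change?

-0.6

They were about 2.3 units apart before and 1.7 after — 0.6 units closer together.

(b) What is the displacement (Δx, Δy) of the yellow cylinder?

(0.7, 0.7)

The yellow cylinder was at about (11.3, 2.7) and moved to about (12.0, 3.4).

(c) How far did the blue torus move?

1.2

The blue torus was near (7.2, 5.1) before and (6.1, 4.6) after, so it travelled √(1.1² + 0.5²) ≈ 1.2 units.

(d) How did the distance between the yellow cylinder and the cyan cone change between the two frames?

+1.9

The distance was about 3.6 in the first image and 5.5 in the second, so they moved 1.9 units further apart.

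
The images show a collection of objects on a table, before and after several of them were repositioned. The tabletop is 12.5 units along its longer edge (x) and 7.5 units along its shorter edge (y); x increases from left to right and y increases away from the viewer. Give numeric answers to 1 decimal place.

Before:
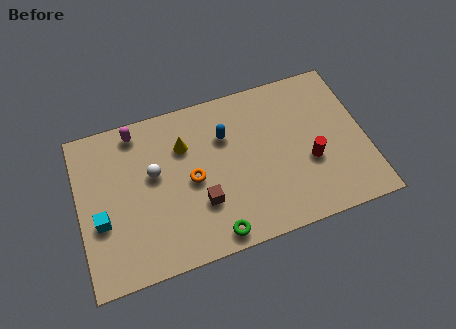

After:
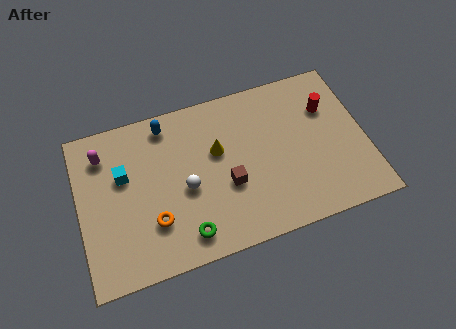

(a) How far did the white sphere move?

1.7

The white sphere was near (3.3, 4.4) before and (4.6, 3.3) after, so it travelled √(1.3² + 1.1²) ≈ 1.7 units.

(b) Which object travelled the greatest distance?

the blue capsule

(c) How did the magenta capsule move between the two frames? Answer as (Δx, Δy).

(-1.5, -0.7)

From the two frames, the magenta capsule sits at roughly (2.7, 6.6) before and (1.2, 5.9) after.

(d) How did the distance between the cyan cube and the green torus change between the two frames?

-0.9

They were about 5.1 units apart before and 4.2 after — 0.9 units closer together.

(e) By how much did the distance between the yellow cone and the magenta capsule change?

+2.7

Before: roughly 2.4 units apart; after: 5.1. That's 2.7 units further apart.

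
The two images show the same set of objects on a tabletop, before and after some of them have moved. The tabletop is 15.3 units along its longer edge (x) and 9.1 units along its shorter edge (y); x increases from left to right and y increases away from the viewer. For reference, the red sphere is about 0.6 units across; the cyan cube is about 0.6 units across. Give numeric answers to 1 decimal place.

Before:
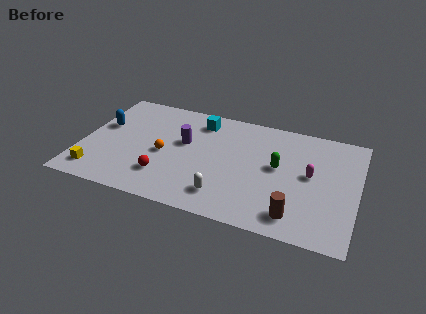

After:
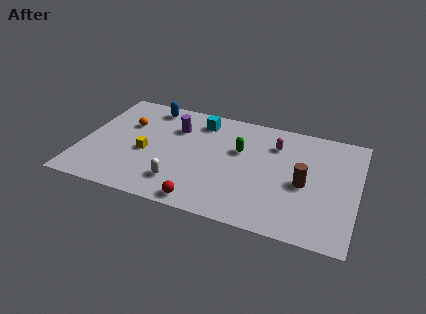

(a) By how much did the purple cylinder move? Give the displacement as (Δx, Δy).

(-0.6, 1.1)

The purple cylinder was at about (5.6, 5.4) and moved to about (5.0, 6.5).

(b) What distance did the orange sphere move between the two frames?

3.0

The orange sphere was near (4.6, 4.1) before and (2.3, 6.0) after, so it travelled √(2.3² + 1.9²) ≈ 3.0 units.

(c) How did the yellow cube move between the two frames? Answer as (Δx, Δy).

(2.5, 2.4)

The yellow cube started near (1.1, 1.5) and ended near (3.6, 3.9).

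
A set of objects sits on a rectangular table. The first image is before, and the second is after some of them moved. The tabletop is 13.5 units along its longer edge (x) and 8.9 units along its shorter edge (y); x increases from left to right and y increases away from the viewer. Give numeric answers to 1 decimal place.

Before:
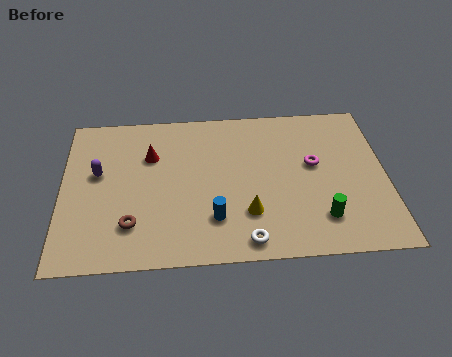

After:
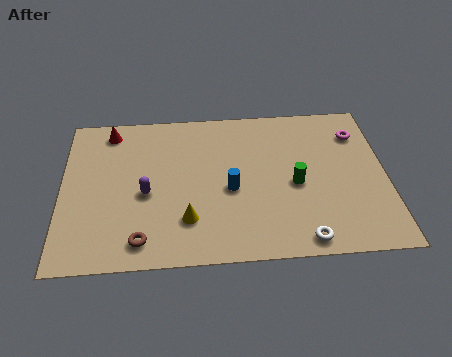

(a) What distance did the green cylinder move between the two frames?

2.2

The green cylinder moved from about (10.7, 2.0) to (9.7, 4.0), a distance of √(1.0² + 2.0²) ≈ 2.2.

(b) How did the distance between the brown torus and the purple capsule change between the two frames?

-0.7

Before: roughly 3.3 units apart; after: 2.6. That's 0.7 units closer together.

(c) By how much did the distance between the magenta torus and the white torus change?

+1.4

Before: roughly 5.0 units apart; after: 6.4. That's 1.4 units further apart.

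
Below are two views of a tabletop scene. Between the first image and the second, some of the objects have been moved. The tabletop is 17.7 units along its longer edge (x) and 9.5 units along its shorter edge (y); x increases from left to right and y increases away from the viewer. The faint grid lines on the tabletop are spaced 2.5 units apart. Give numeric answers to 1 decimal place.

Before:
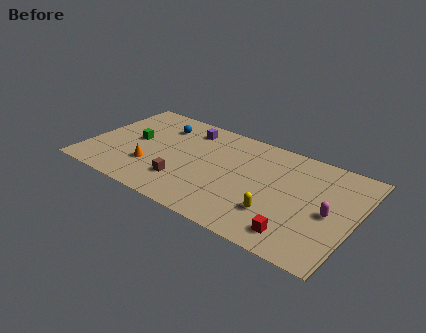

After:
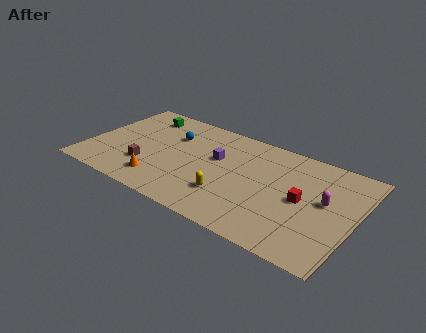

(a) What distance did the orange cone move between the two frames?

1.3

The orange cone moved from about (4.4, 2.9) to (5.2, 1.9), a distance of √(0.8² + 1.0²) ≈ 1.3.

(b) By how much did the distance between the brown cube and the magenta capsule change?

+2.3

They were about 9.6 units apart before and 11.9 after — 2.3 units further apart.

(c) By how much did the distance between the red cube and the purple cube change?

-4.4

Before: roughly 10.4 units apart; after: 6.0. That's 4.4 units closer together.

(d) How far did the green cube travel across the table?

2.8

The green cube moved from about (2.9, 5.0) to (2.9, 7.8), a distance of √(0.0² + 2.8²) ≈ 2.8.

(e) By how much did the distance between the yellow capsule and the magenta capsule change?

+2.9

They were about 3.6 units apart before and 6.5 after — 2.9 units further apart.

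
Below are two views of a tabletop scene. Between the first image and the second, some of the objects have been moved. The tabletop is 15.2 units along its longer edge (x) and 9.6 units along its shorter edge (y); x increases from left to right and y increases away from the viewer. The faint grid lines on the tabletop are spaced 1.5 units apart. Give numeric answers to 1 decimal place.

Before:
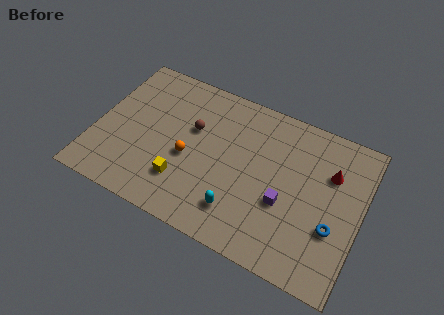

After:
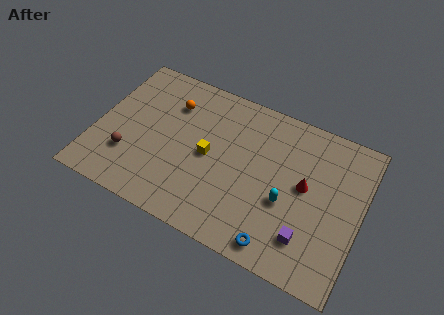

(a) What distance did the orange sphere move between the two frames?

3.3

From (5.4, 4.1) to (4.0, 7.1), the orange sphere covered √(1.4² + 3.0²) ≈ 3.3 units.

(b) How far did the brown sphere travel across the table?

4.6

The brown sphere was near (5.4, 6.0) before and (2.1, 2.8) after, so it travelled √(3.3² + 3.2²) ≈ 4.6 units.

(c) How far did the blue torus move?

3.6

The blue torus moved from about (13.8, 3.4) to (11.0, 1.1), a distance of √(2.8² + 2.3²) ≈ 3.6.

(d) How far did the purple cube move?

2.1

The purple cube was near (11.0, 3.7) before and (12.5, 2.2) after, so it travelled √(1.5² + 1.5²) ≈ 2.1 units.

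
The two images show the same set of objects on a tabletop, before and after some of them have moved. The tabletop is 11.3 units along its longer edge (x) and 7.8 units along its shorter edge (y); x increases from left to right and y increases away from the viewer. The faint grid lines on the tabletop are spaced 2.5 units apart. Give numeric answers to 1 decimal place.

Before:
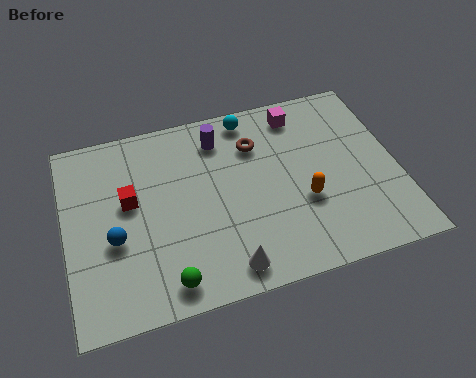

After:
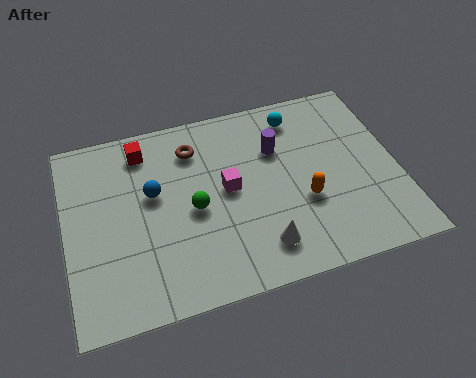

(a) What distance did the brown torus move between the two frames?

2.1

From (6.6, 5.7) to (4.5, 6.1), the brown torus covered √(2.1² + 0.4²) ≈ 2.1 units.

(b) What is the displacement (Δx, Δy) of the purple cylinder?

(1.9, -1.0)

The purple cylinder started near (5.4, 6.3) and ended near (7.3, 5.3).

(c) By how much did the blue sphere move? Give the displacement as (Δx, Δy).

(1.4, 1.5)

The blue sphere started near (1.6, 3.1) and ended near (3.0, 4.6).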